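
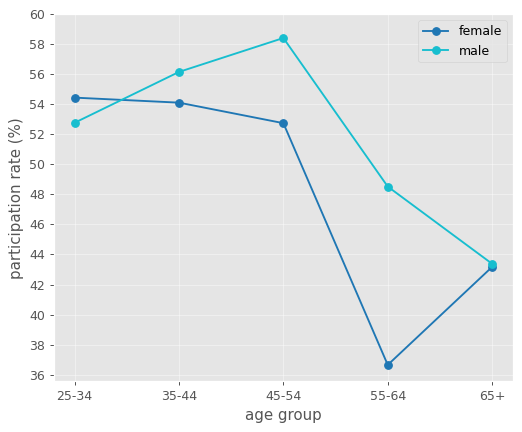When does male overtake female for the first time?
25-34: male ≈ 52 vs female ≈ 54 (not yet); 35-44: male ≈ 56 vs female ≈ 54 (first crossover).

35-44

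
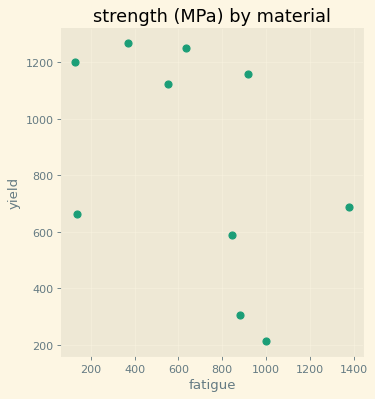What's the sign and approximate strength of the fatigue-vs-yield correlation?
Points are negatively correlated; moderate (|r| ≈ 0.5).

negative, moderate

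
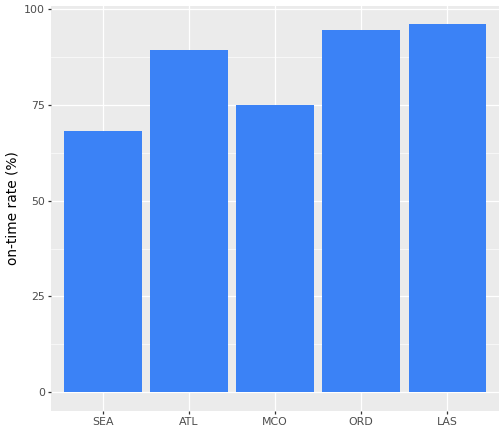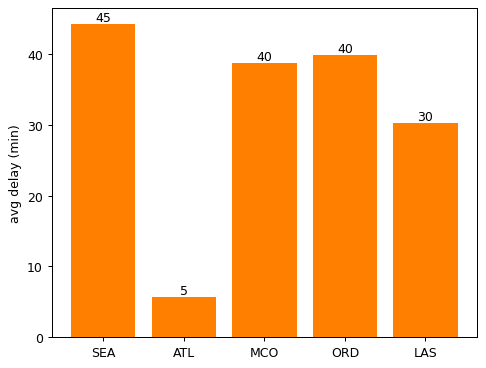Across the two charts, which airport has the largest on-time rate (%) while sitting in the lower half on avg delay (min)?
LAS

Chart 2 median avg delay (min) ≈ 40; below-median airports: ATL, LAS. Among those, LAS has the highest on-time rate (%) (≈ 100).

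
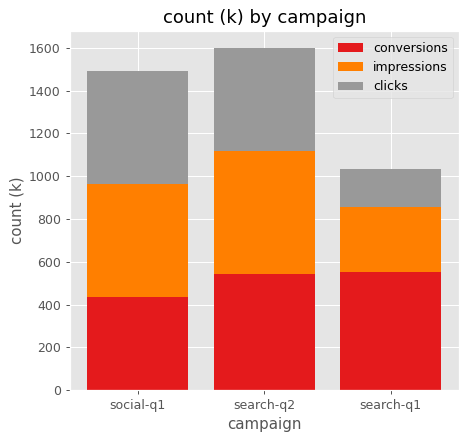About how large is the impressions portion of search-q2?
≈ 600

impressions top ≈ 1200, bottom ≈ 600; segment ≈ 600.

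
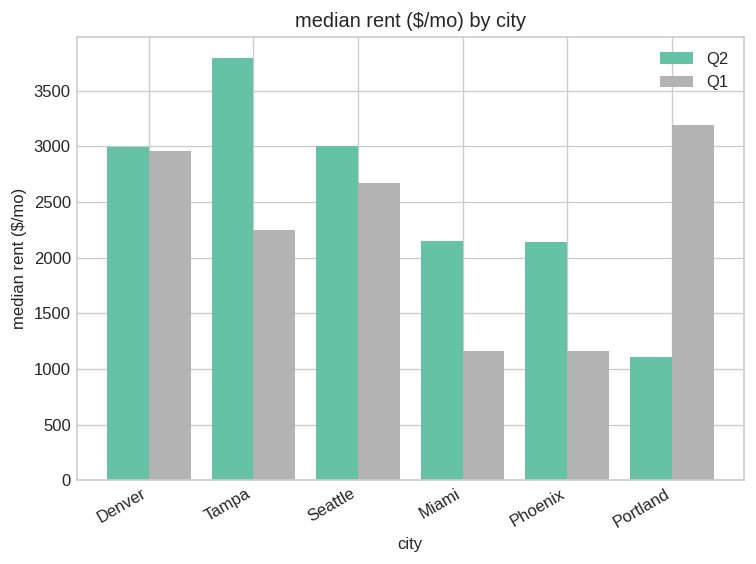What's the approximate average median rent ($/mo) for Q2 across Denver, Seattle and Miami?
≈ 2667

(3000 + 3000 + 2000) / 3 ≈ 2667.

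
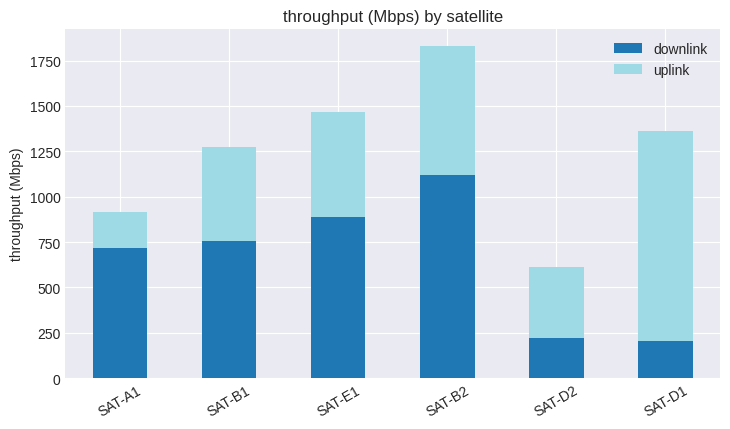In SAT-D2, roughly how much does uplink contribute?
uplink top ≈ 600, bottom ≈ 200; segment ≈ 400.

≈ 400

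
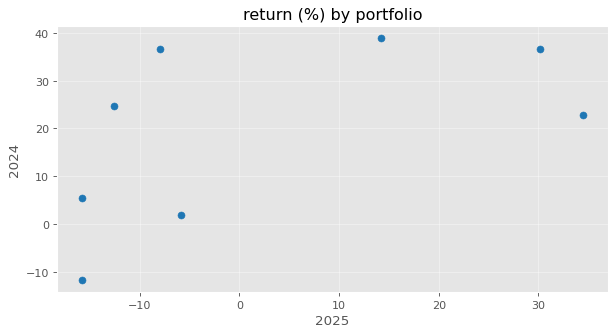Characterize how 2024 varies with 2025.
positive, moderate

Points are positively correlated; moderate (|r| ≈ 0.6).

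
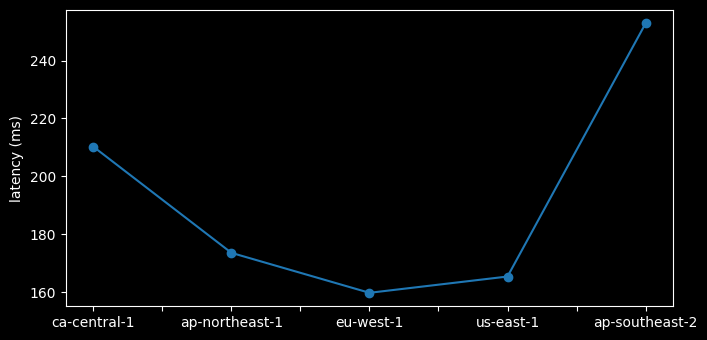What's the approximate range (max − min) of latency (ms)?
Max ap-southeast-2 ≈ 250, min eu-west-1 ≈ 160; range ≈ 90.

≈ 90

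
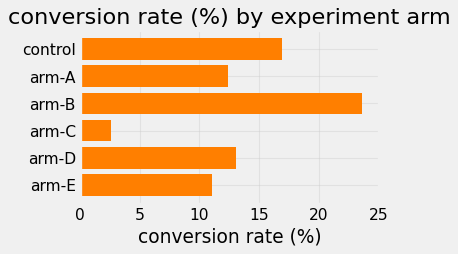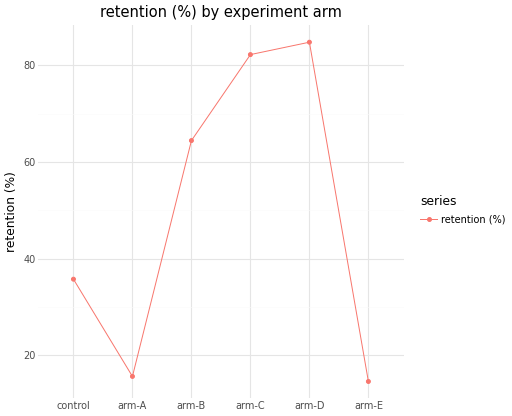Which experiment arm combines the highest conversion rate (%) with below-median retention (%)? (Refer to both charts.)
Chart 2 median retention (%) ≈ 50; below-median experiment arms: control, arm-A, arm-E. Among those, control has the highest conversion rate (%) (≈ 15).

control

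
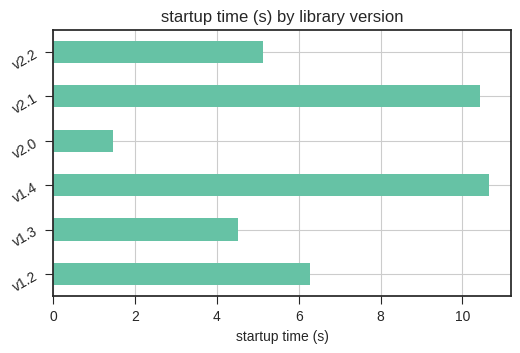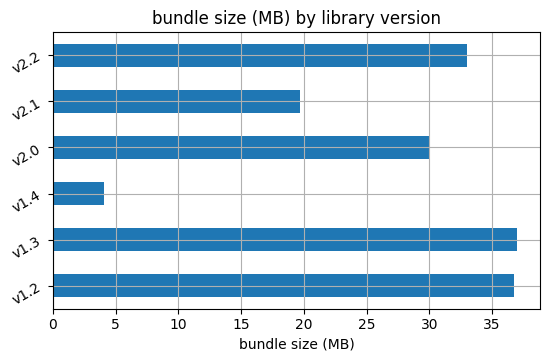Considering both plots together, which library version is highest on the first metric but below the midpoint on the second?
v1.4

Chart 2 median bundle size (MB) ≈ 30; below-median library versions: v1.4, v2.0, v2.1. Among those, v1.4 has the highest startup time (s) (≈ 11).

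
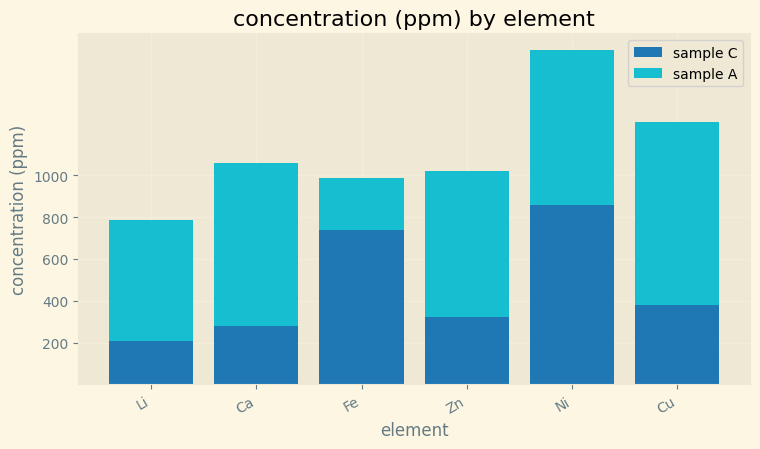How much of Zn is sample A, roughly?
≈ 600

sample A top ≈ 1000, bottom ≈ 400; segment ≈ 600.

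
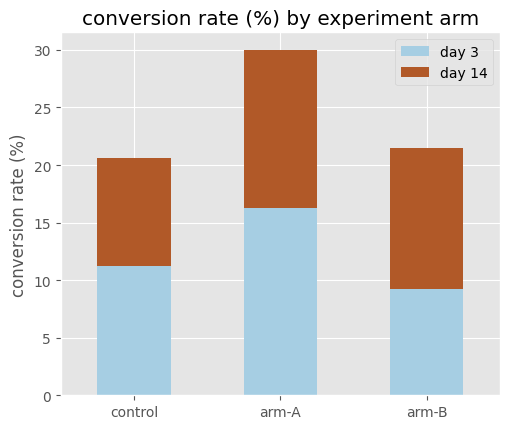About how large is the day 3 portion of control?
day 3 top ≈ 10, bottom ≈ 0; segment ≈ 10.

≈ 10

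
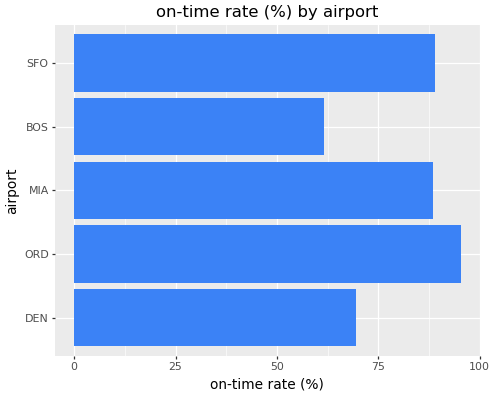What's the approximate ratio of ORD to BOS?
≈ 1.67×

ORD ≈ 100, BOS ≈ 60; 100/60 ≈ 1.67.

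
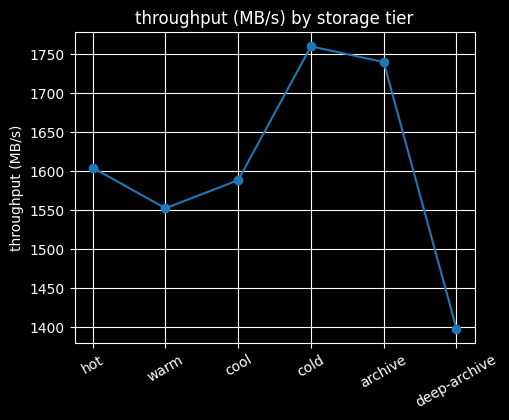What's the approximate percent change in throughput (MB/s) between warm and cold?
warm ≈ 1550, cold ≈ 1750; (1750 − 1550) / 1550 ≈ +12.9%.

≈ +12.9%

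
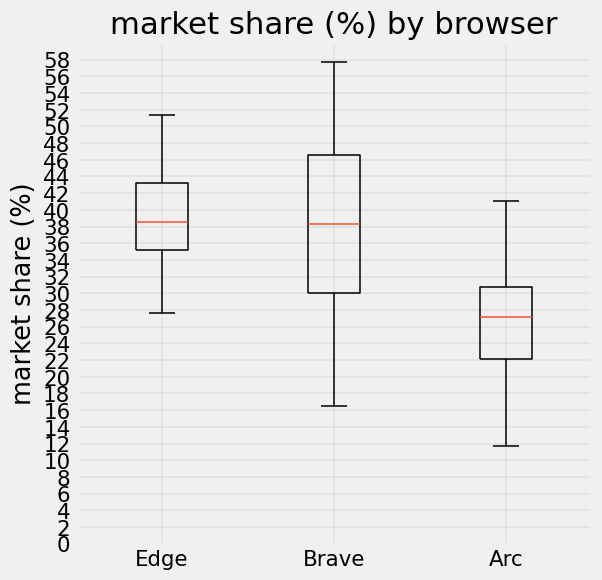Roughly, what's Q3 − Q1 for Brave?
≈ 16

Q3 ≈ 46, Q1 ≈ 30; IQR ≈ 16.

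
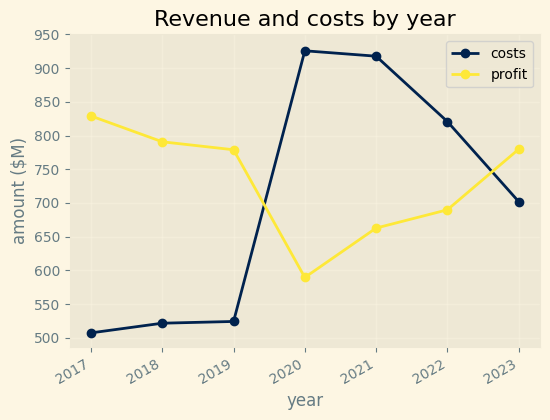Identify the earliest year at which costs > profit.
2020

2019: costs ≈ 500 vs profit ≈ 800 (not yet); 2020: costs ≈ 950 vs profit ≈ 600 (first crossover).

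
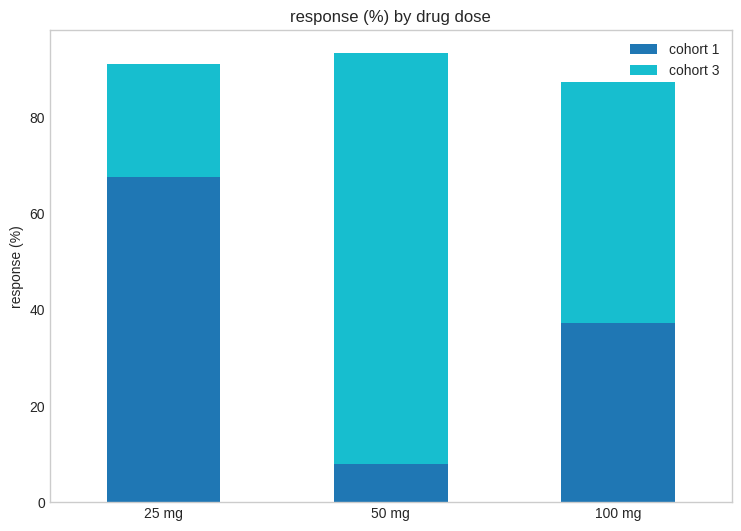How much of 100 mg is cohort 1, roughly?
≈ 40

cohort 1 top ≈ 40, bottom ≈ 0; segment ≈ 40.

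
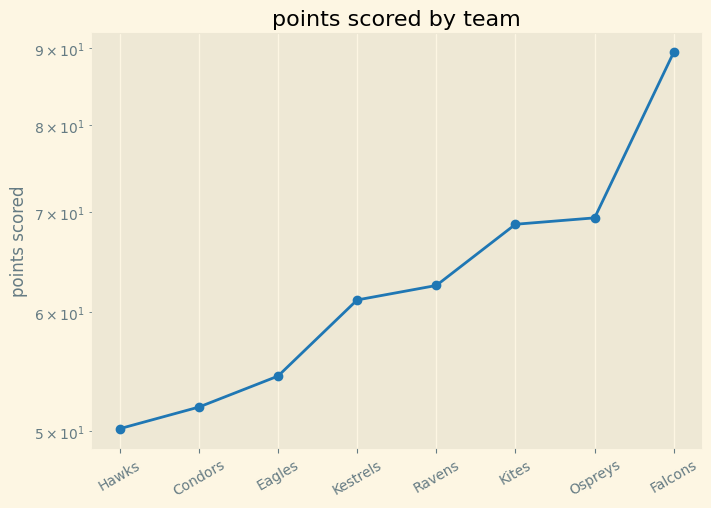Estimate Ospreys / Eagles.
Ospreys ≈ 70, Eagles ≈ 55; 70/55 ≈ 1.27.

≈ 1.27×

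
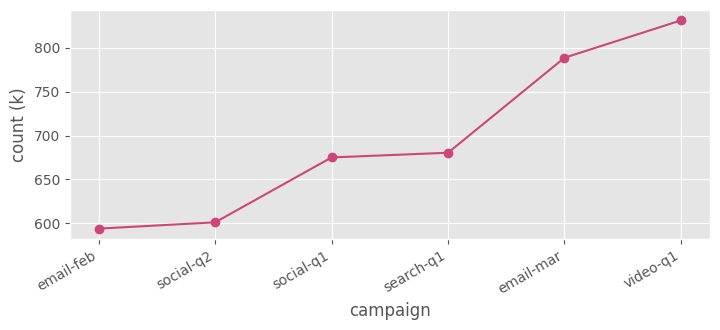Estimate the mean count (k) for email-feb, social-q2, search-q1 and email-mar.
(600 + 600 + 680 + 780) / 4 ≈ 665.

≈ 665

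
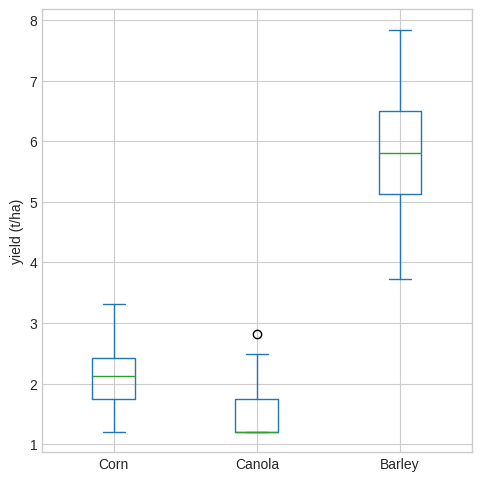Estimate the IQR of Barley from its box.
≈ 1.5

Q3 ≈ 6.5, Q1 ≈ 5.0; IQR ≈ 1.5.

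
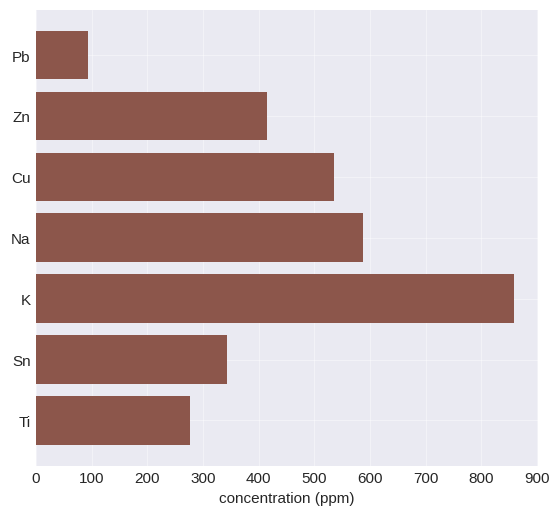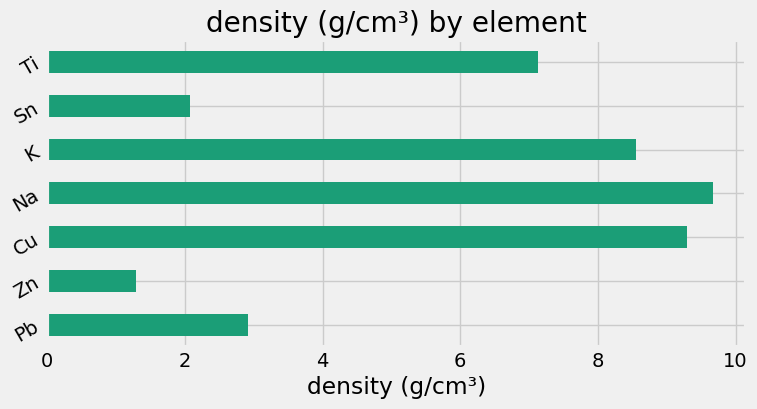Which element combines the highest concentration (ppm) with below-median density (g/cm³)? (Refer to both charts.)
Zn

Chart 2 median density (g/cm³) ≈ 7; below-median elements: Pb, Zn, Sn. Among those, Zn has the highest concentration (ppm) (≈ 400).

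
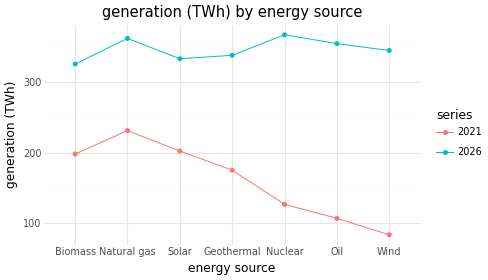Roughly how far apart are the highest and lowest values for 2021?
Max Natural gas ≈ 225, min Wind ≈ 75; range ≈ 150.

≈ 150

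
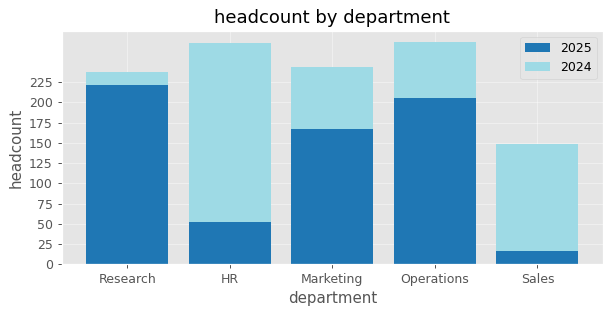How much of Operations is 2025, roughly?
2025 top ≈ 200, bottom ≈ 0; segment ≈ 200.

≈ 200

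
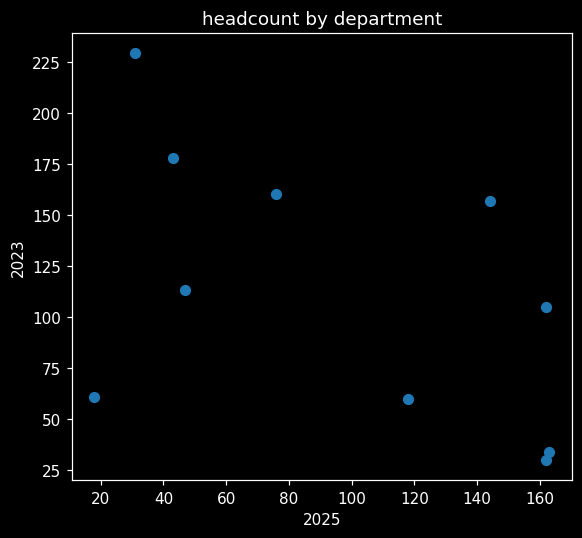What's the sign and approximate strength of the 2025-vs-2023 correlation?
Points are negatively correlated; moderate (|r| ≈ 0.5).

negative, moderate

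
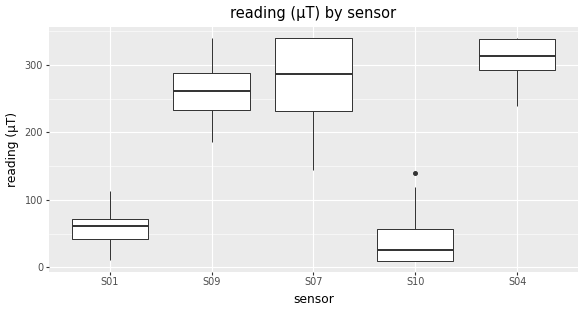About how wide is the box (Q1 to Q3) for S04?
≈ 50

Q3 ≈ 350, Q1 ≈ 300; IQR ≈ 50.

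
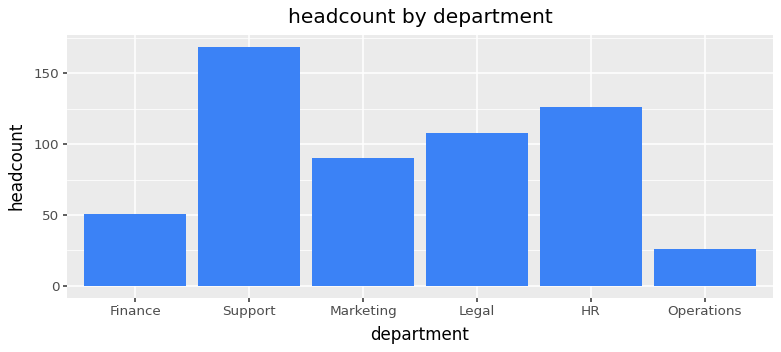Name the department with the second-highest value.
Top 3: Support ≈ 160, HR ≈ 120, Legal ≈ 100.

HR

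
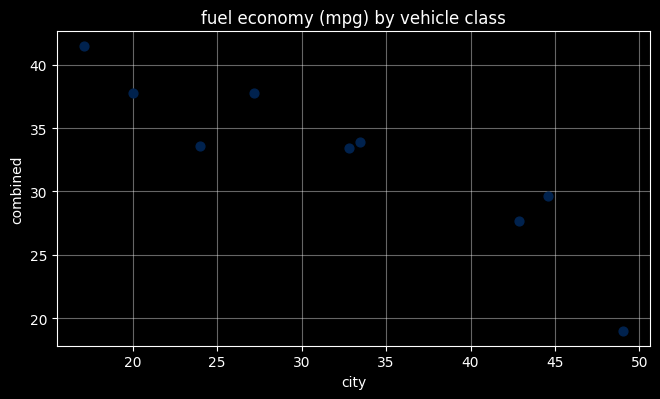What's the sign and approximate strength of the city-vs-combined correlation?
negative, strong

Points are negatively correlated; strong (|r| ≈ 0.9).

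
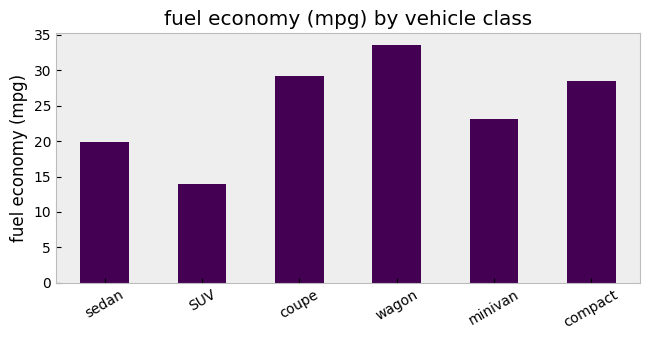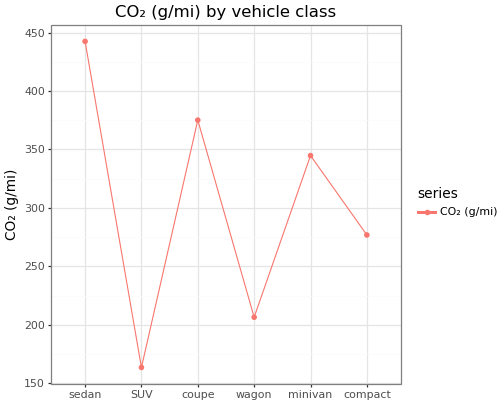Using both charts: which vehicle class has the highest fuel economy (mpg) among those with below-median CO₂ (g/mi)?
wagon

Chart 2 median CO₂ (g/mi) ≈ 300; below-median vehicle classes: SUV, wagon, compact. Among those, wagon has the highest fuel economy (mpg) (≈ 35).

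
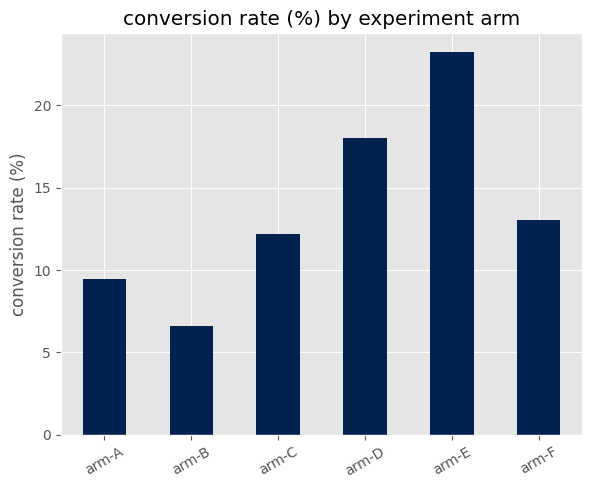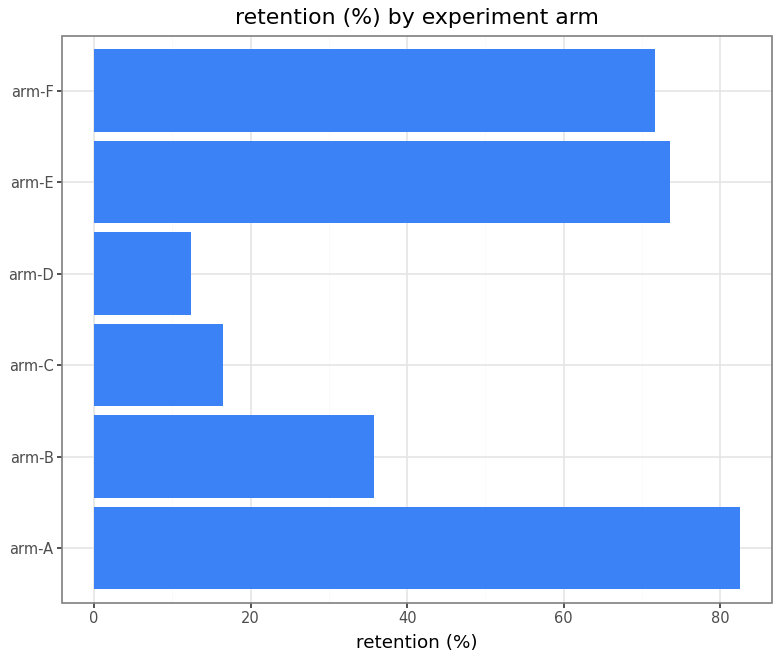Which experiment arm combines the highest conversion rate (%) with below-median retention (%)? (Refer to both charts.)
Chart 2 median retention (%) ≈ 50; below-median experiment arms: arm-B, arm-C, arm-D. Among those, arm-D has the highest conversion rate (%) (≈ 20).

arm-D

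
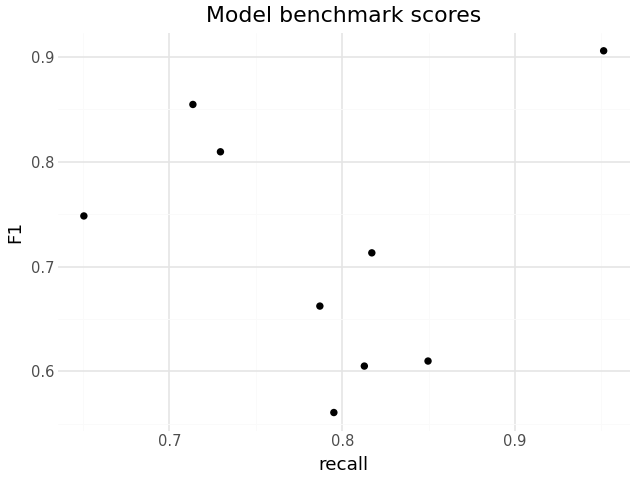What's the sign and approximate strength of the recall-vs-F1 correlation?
no clear correlation

Points are roughly uncorrelated; weak (|r| ≈ 0.0).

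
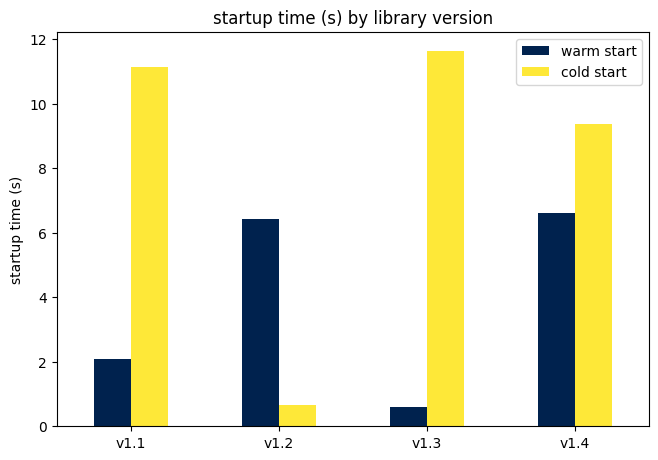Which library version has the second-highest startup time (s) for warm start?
v1.2

Top 3 for warm start: v1.4 ≈ 7, v1.2 ≈ 6, v1.1 ≈ 2.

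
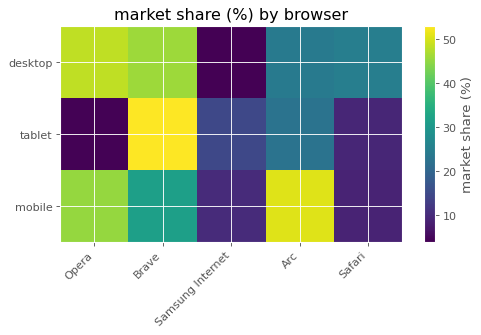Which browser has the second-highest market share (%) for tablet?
Top 3 for tablet: Brave ≈ 55, Arc ≈ 25, Samsung Internet ≈ 15.

Arc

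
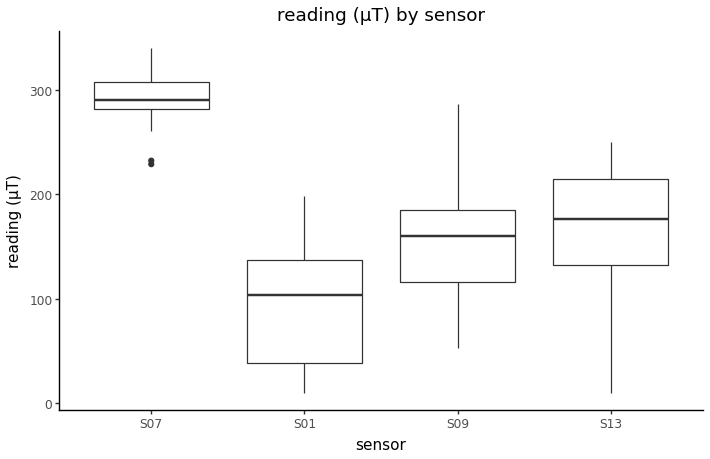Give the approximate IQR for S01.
≈ 100

Q3 ≈ 140, Q1 ≈ 40; IQR ≈ 100.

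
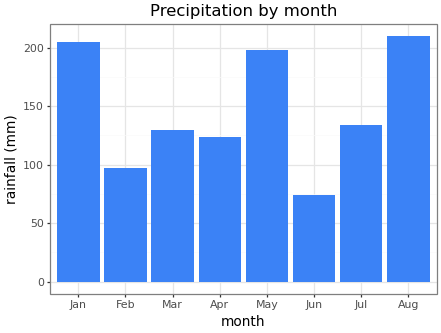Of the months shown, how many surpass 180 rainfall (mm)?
Above 180: Jan, May, Aug.

3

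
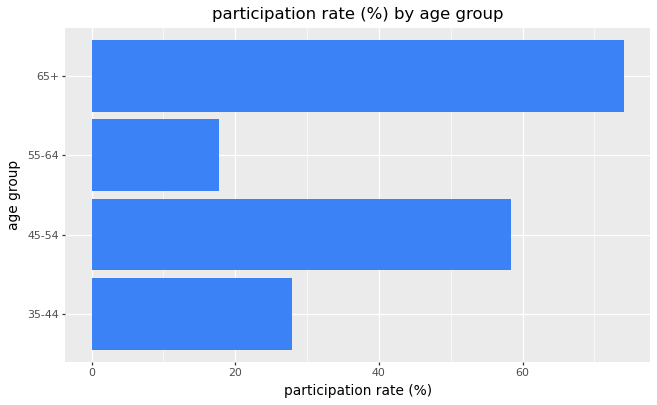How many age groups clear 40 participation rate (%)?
Above 40: 45-54, 65+.

2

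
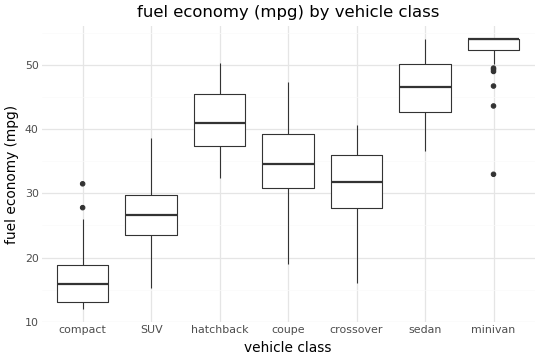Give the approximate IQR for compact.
≈ 5

Q3 ≈ 20, Q1 ≈ 15; IQR ≈ 5.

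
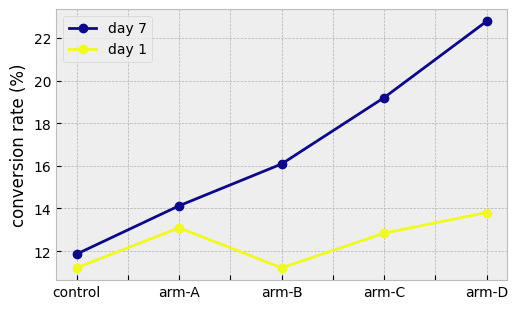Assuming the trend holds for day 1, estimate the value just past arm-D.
≈ 15.5

Last three: 11, 13, 14 → slope ≈ 1.5/step → next ≈ 15.5.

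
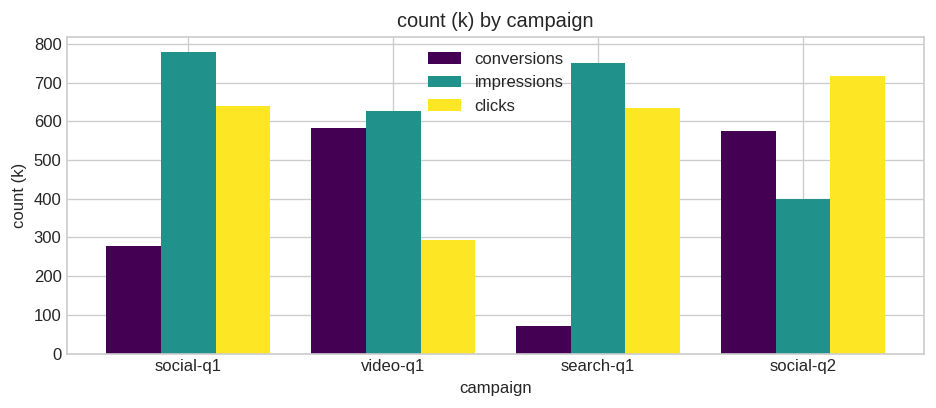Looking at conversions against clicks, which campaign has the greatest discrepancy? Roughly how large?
search-q1, ≈ 500 k

search-q1: conversions ≈ 100, clicks ≈ 600 → gap ≈ 500. Next-largest (social-q1) is only ≈ 300.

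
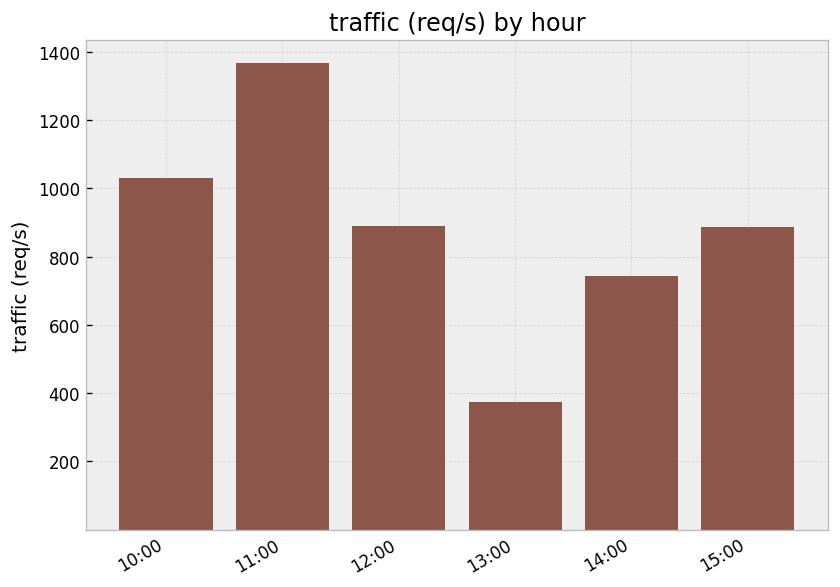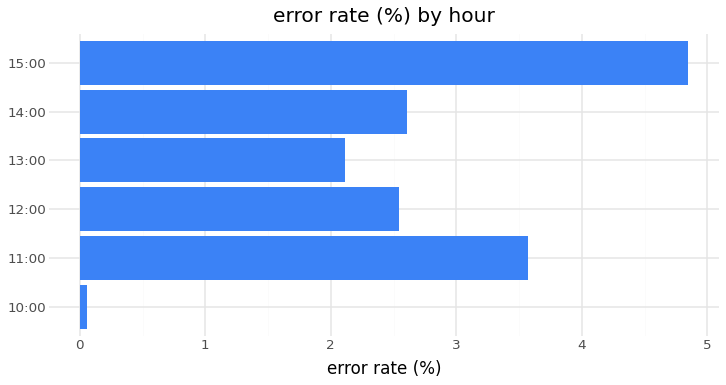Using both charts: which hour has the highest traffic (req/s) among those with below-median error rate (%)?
10:00

Chart 2 median error rate (%) ≈ 2.5; below-median hours: 10:00, 12:00, 13:00. Among those, 10:00 has the highest traffic (req/s) (≈ 1000).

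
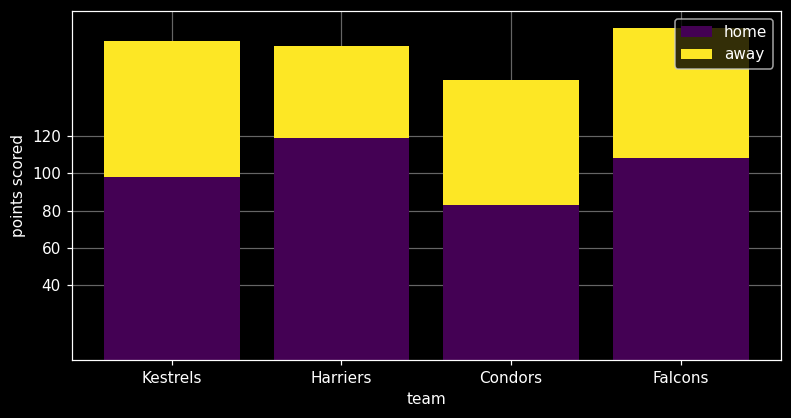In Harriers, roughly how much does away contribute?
away top ≈ 160, bottom ≈ 120; segment ≈ 40.

≈ 40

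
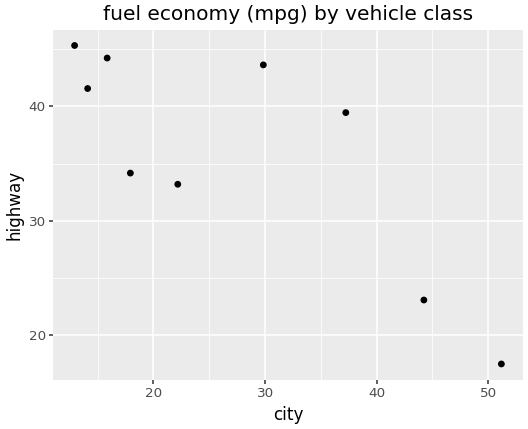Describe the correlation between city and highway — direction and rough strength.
Points are negatively correlated; strong (|r| ≈ 0.8).

negative, strong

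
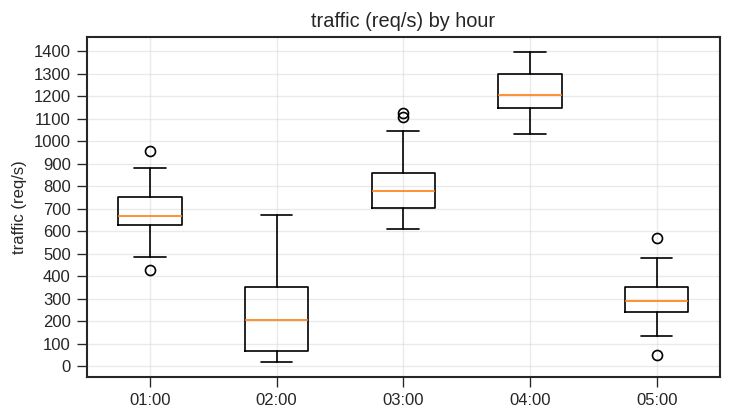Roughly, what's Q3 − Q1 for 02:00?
Q3 ≈ 400, Q1 ≈ 100; IQR ≈ 300.

≈ 300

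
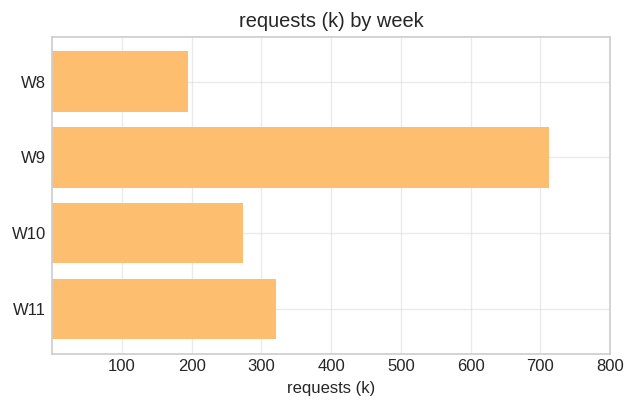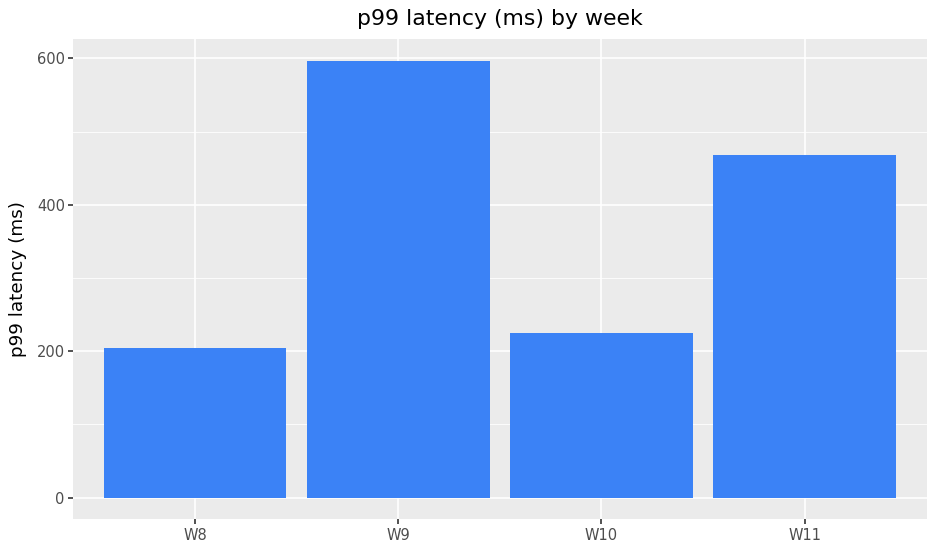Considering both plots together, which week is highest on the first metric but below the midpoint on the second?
Chart 2 median p99 latency (ms) ≈ 300; below-median weeks: W8, W10. Among those, W10 has the highest requests (k) (≈ 300).

W10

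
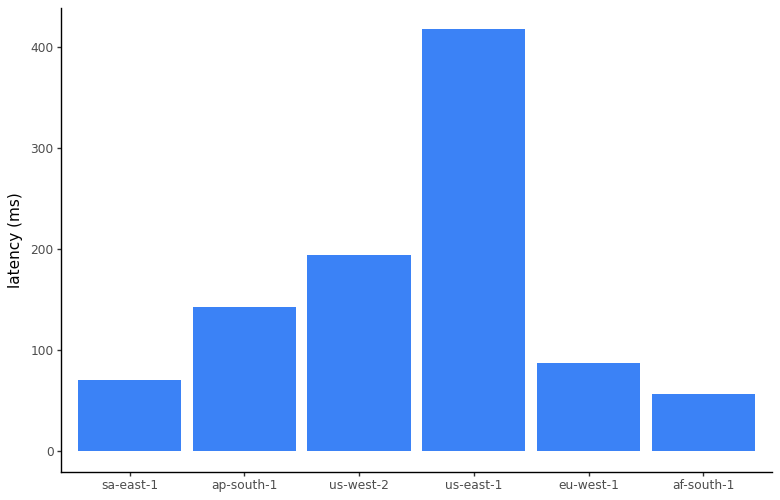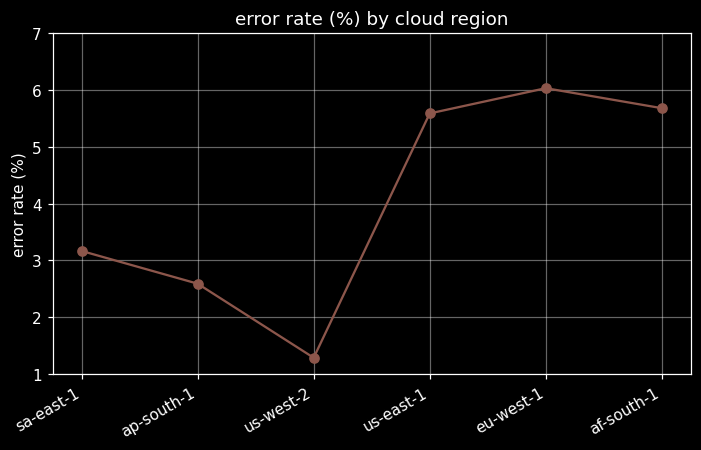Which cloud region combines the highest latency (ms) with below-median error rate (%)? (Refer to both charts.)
us-west-2

Chart 2 median error rate (%) ≈ 4; below-median cloud regions: sa-east-1, ap-south-1, us-west-2. Among those, us-west-2 has the highest latency (ms) (≈ 200).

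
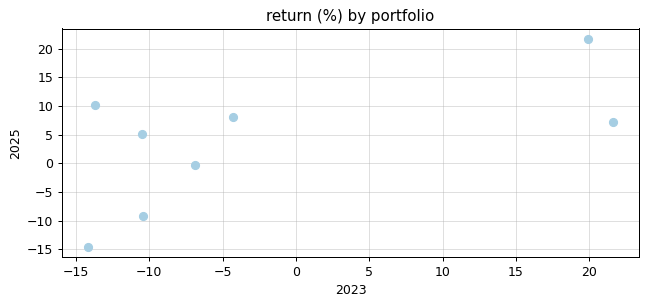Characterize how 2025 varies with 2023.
positive, moderate

Points are positively correlated; moderate (|r| ≈ 0.6).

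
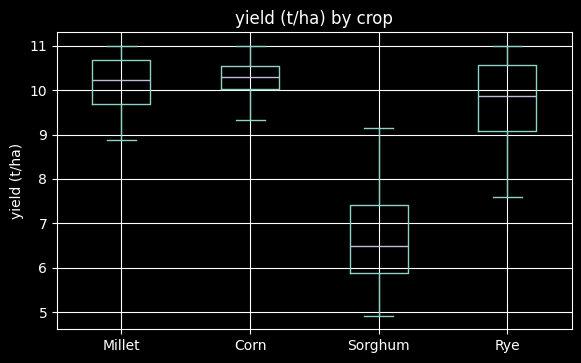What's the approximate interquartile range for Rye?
Q3 ≈ 10.5, Q1 ≈ 9.0; IQR ≈ 1.5.

≈ 1.5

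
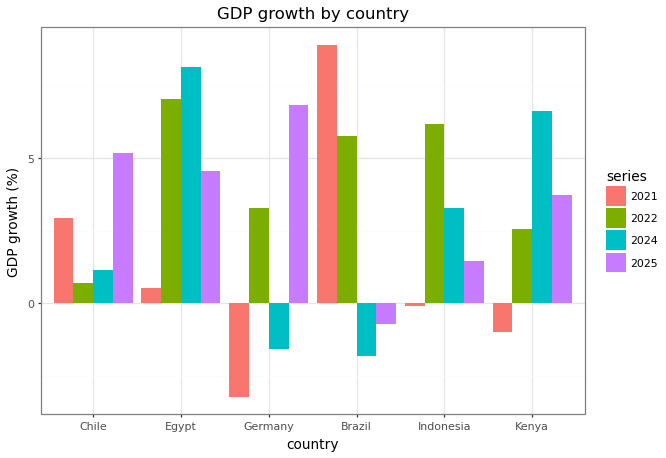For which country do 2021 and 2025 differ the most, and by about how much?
Germany: 2021 ≈ -4, 2025 ≈ 6 → gap ≈ 10. Next-largest (Brazil) is only ≈ 8.

Germany, ≈ 10 %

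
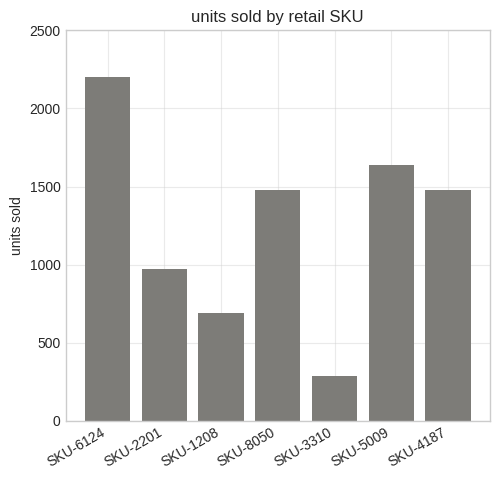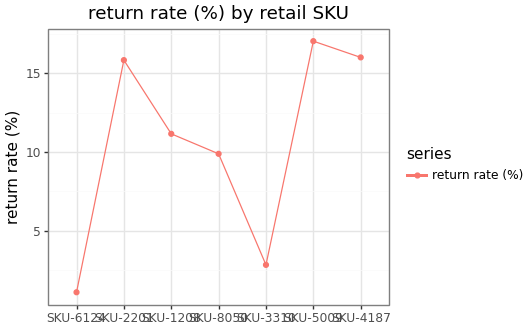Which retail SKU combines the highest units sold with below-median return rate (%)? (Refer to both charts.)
Chart 2 median return rate (%) ≈ 12; below-median retail SKUs: SKU-6124, SKU-8050, SKU-3310. Among those, SKU-6124 has the highest units sold (≈ 2000).

SKU-6124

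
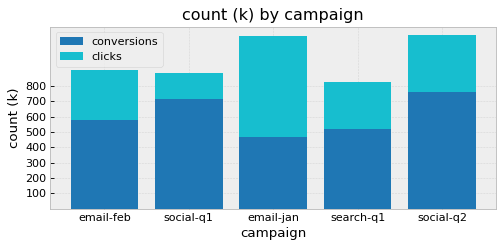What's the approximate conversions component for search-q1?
≈ 500

conversions top ≈ 500, bottom ≈ 0; segment ≈ 500.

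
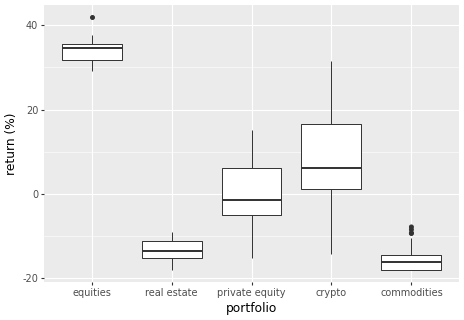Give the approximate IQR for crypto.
≈ 15

Q3 ≈ 15, Q1 ≈ 0; IQR ≈ 15.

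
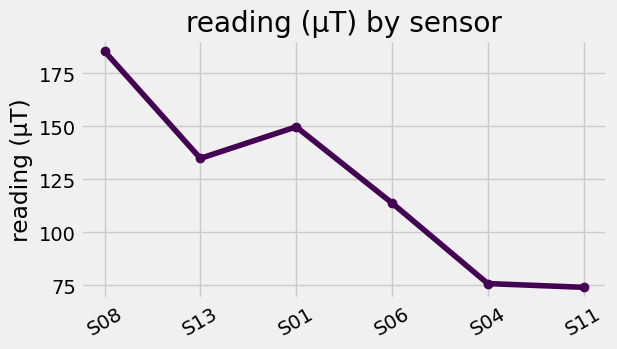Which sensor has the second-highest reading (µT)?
Top 3: S08 ≈ 190, S01 ≈ 150, S13 ≈ 130.

S01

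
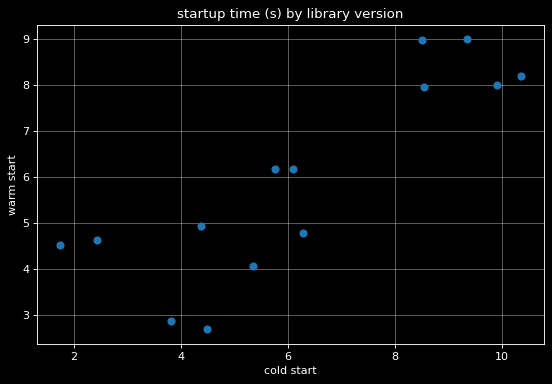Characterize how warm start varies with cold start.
Points are positively correlated; strong (|r| ≈ 0.8).

positive, strong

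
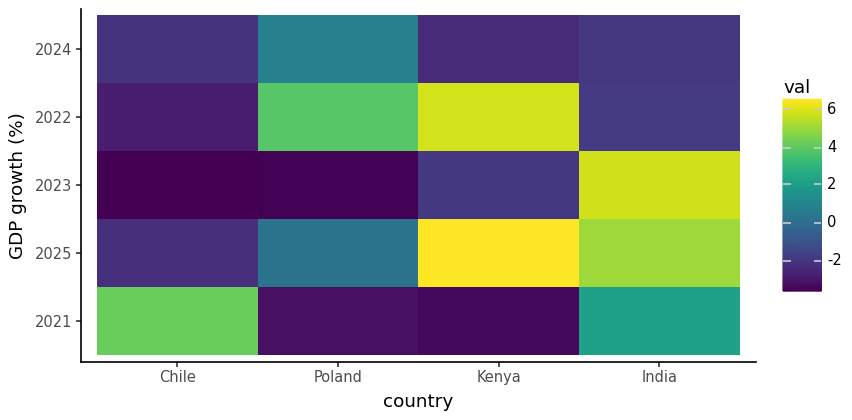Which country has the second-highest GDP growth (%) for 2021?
India

Top 3 for 2021: Chile ≈ 4, India ≈ 2, Poland ≈ -3.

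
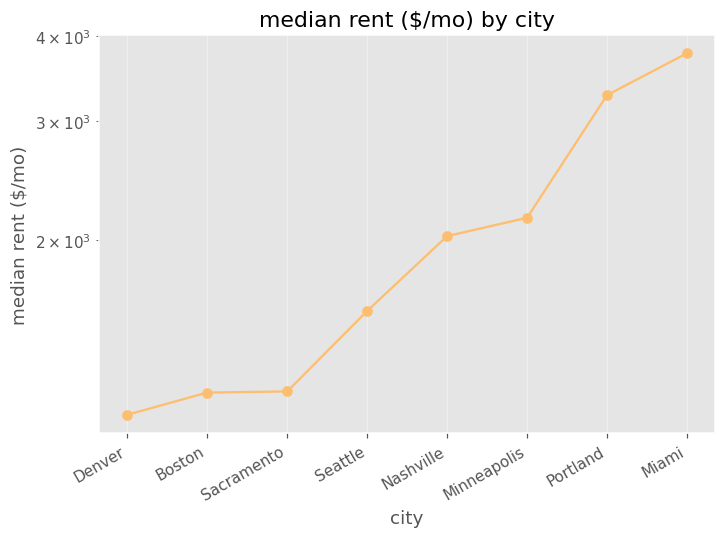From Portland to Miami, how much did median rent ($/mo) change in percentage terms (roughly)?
≈ +14.3%

Portland ≈ 3500, Miami ≈ 4000; (4000 − 3500) / 3500 ≈ +14.3%.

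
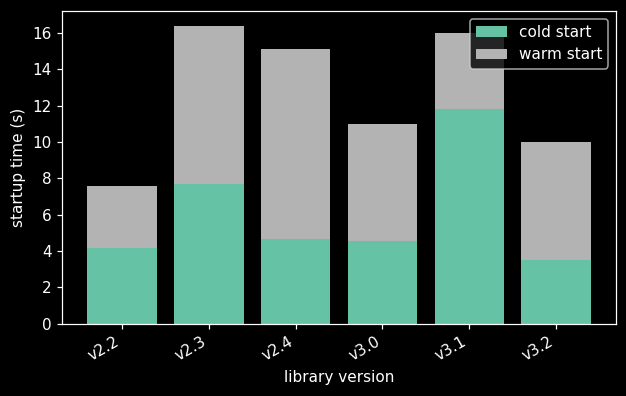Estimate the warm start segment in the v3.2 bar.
≈ 6

warm start top ≈ 10, bottom ≈ 4; segment ≈ 6.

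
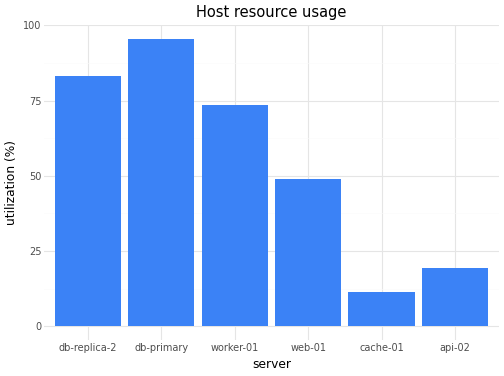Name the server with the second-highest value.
db-replica-2

Top 3: db-primary ≈ 100, db-replica-2 ≈ 80, worker-01 ≈ 70.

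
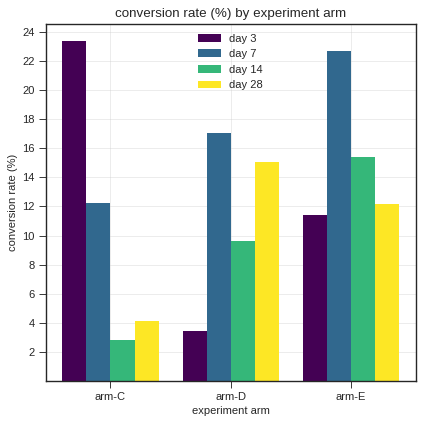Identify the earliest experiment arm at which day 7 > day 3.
arm-D

arm-C: day 7 ≈ 12 vs day 3 ≈ 24 (not yet); arm-D: day 7 ≈ 18 vs day 3 ≈ 4 (first crossover).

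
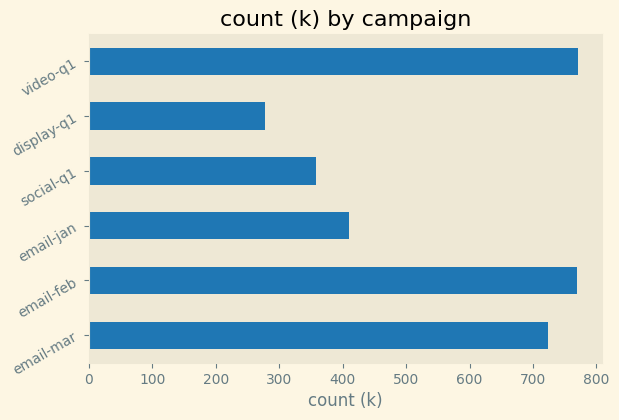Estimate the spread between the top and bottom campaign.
Max video-q1 ≈ 800, min display-q1 ≈ 300; range ≈ 500.

≈ 500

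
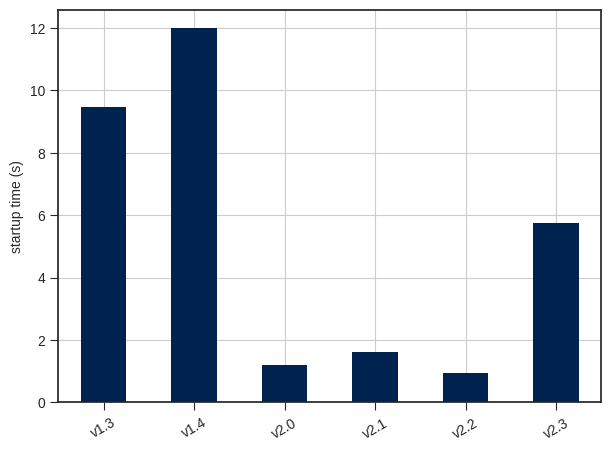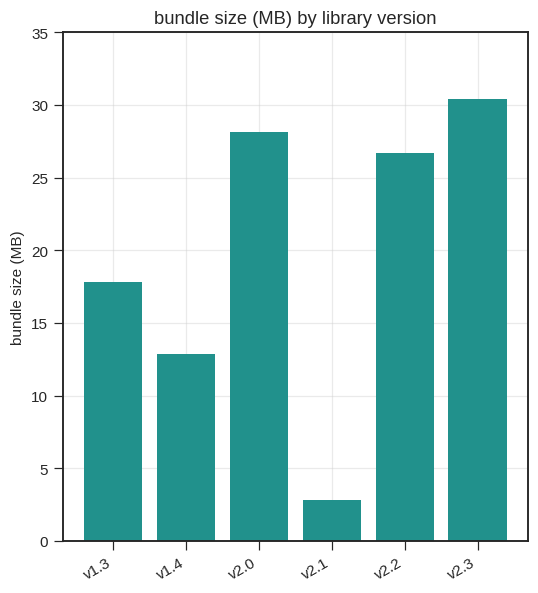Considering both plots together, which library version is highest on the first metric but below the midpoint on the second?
v1.4

Chart 2 median bundle size (MB) ≈ 20; below-median library versions: v1.3, v1.4, v2.1. Among those, v1.4 has the highest startup time (s) (≈ 12).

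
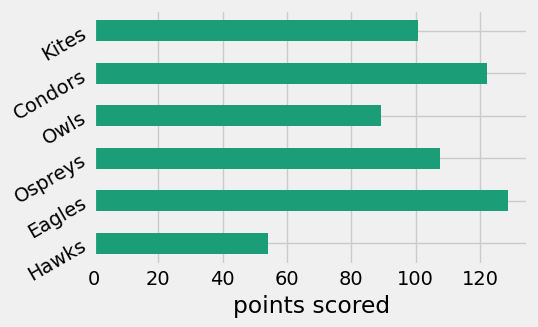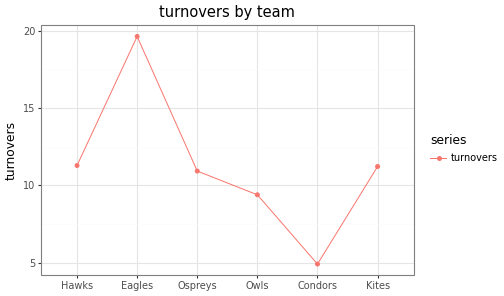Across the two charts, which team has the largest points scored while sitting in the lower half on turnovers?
Chart 2 median turnovers ≈ 12; below-median teams: Ospreys, Owls, Condors. Among those, Condors has the highest points scored (≈ 120).

Condors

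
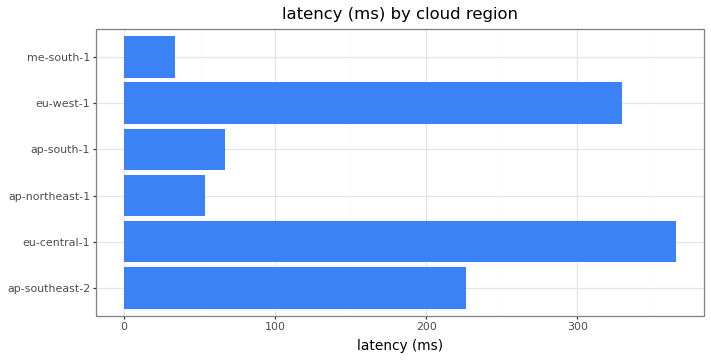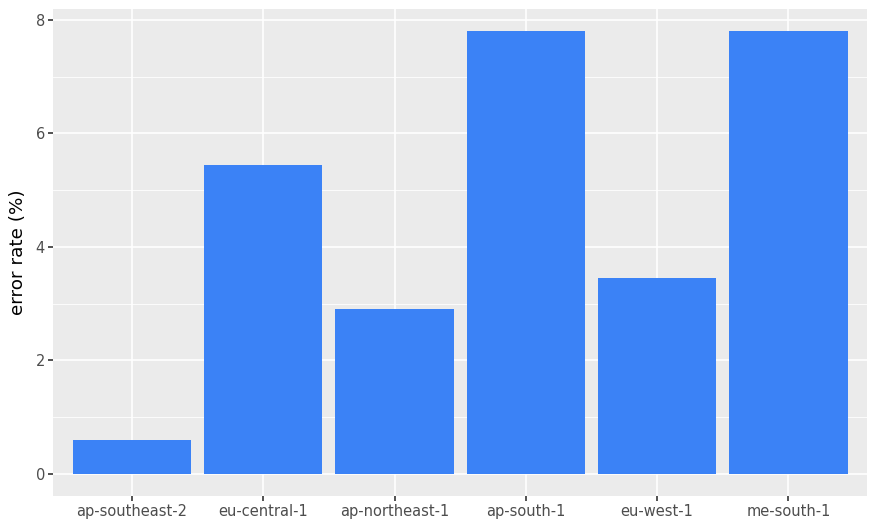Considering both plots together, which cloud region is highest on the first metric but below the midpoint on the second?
eu-west-1

Chart 2 median error rate (%) ≈ 4; below-median cloud regions: ap-southeast-2, ap-northeast-1, eu-west-1. Among those, eu-west-1 has the highest latency (ms) (≈ 350).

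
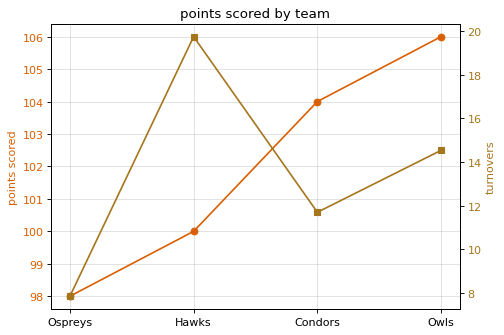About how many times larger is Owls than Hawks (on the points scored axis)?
≈ 1.06×

Owls ≈ 106, Hawks ≈ 100; 106/100 ≈ 1.06.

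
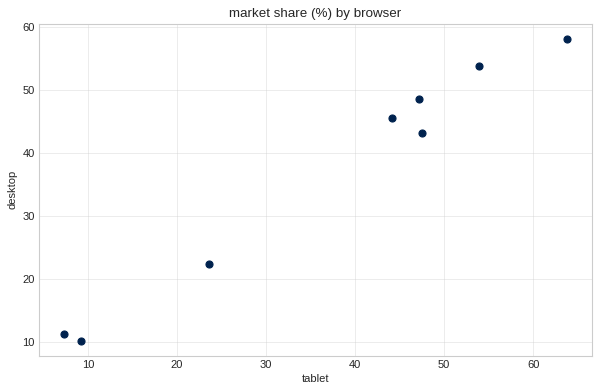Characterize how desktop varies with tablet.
Points are positively correlated; strong (|r| ≈ 1.0).

positive, strong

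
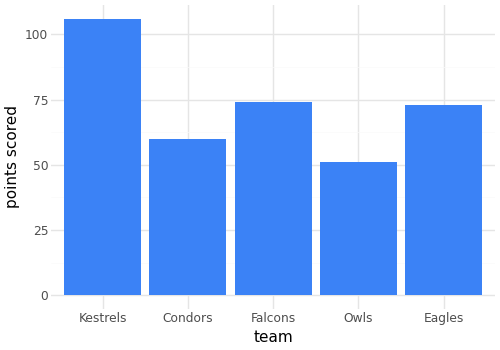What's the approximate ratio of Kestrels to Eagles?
≈ 1.57×

Kestrels ≈ 110, Eagles ≈ 70; 110/70 ≈ 1.57.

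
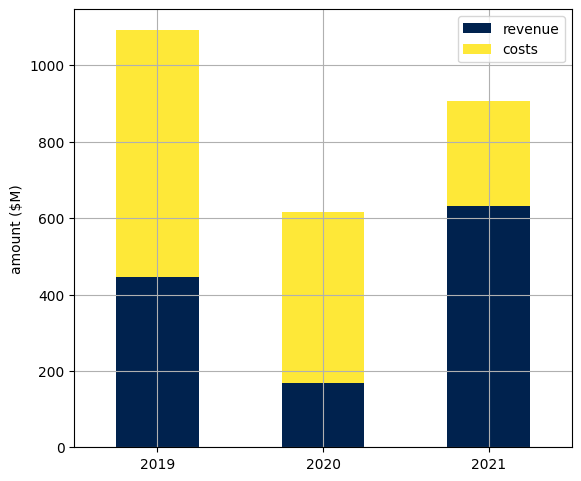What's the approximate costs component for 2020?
costs top ≈ 600, bottom ≈ 200; segment ≈ 400.

≈ 400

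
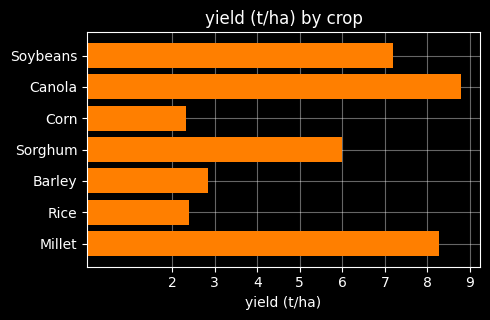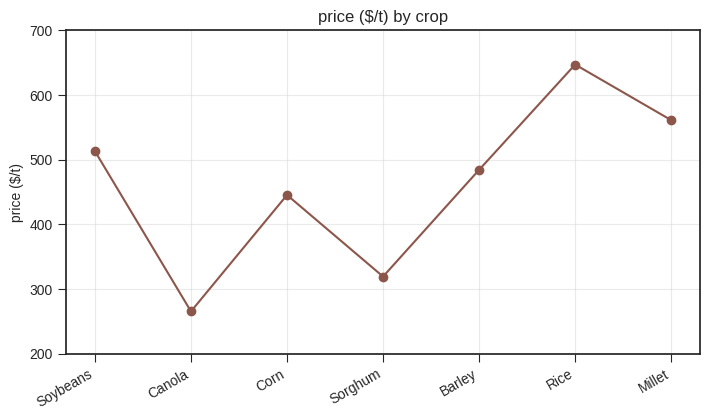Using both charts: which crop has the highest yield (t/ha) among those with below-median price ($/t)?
Chart 2 median price ($/t) ≈ 500; below-median crops: Canola, Corn, Sorghum. Among those, Canola has the highest yield (t/ha) (≈ 9).

Canola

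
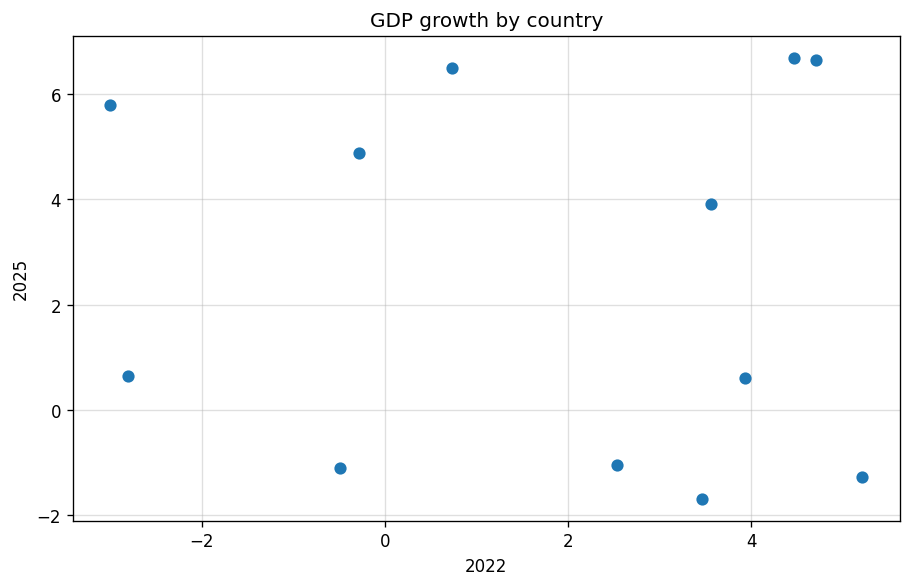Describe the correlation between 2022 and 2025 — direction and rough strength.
no clear correlation

Points are roughly uncorrelated; weak (|r| ≈ 0.1).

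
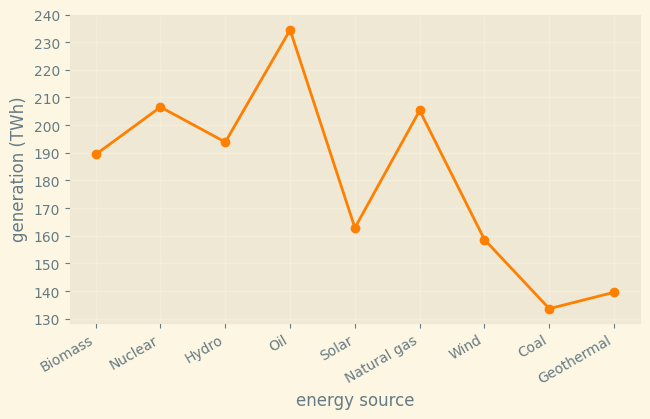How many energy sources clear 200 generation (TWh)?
3

Above 200: Nuclear, Oil, Natural gas.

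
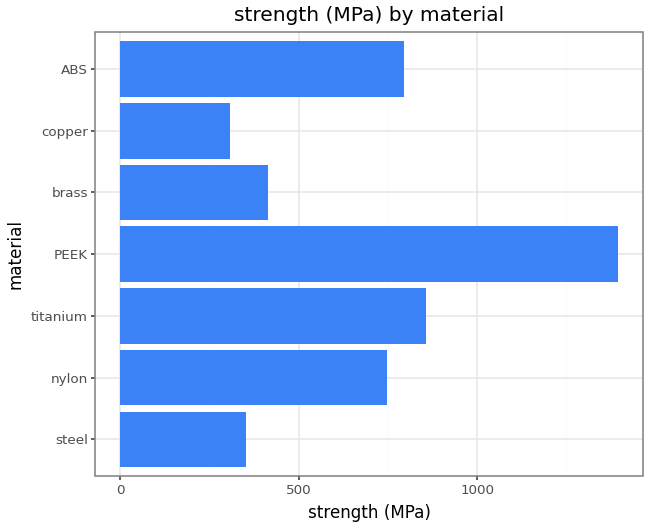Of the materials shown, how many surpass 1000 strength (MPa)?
Above 1000: PEEK.

1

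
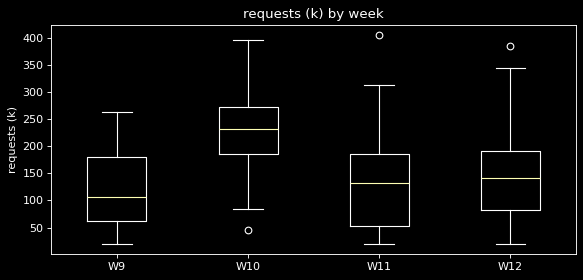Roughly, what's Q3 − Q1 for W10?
Q3 ≈ 280, Q1 ≈ 180; IQR ≈ 100.

≈ 100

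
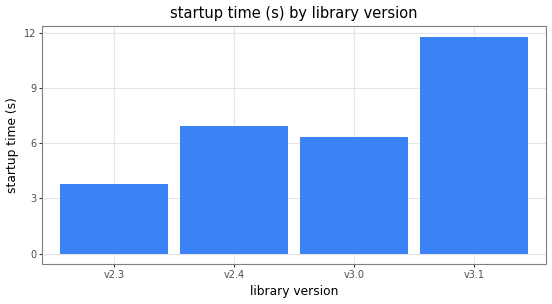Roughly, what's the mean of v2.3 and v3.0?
(4 + 6) / 2 ≈ 5.

≈ 5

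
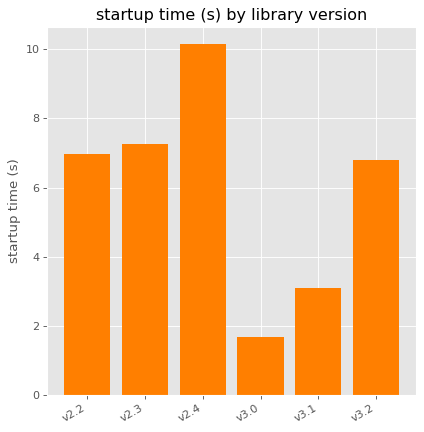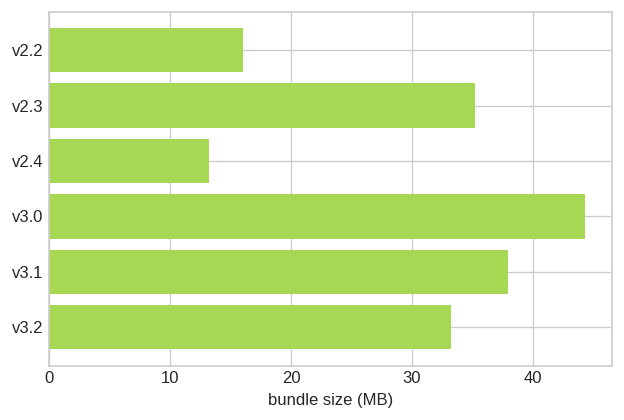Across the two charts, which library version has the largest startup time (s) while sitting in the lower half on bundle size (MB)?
Chart 2 median bundle size (MB) ≈ 35; below-median library versions: v2.2, v2.4, v3.2. Among those, v2.4 has the highest startup time (s) (≈ 10).

v2.4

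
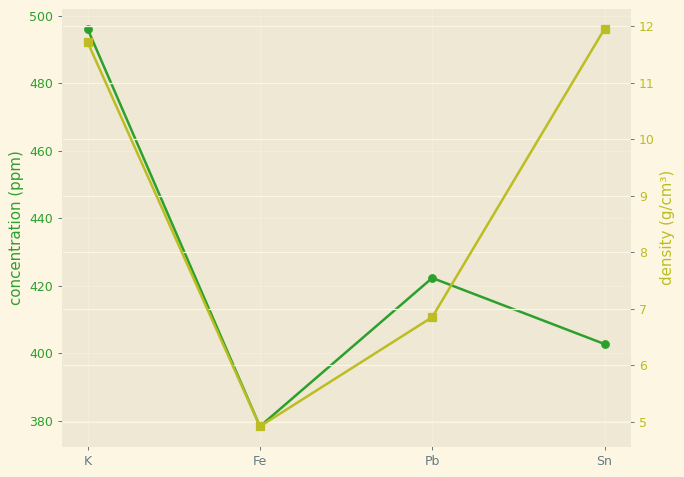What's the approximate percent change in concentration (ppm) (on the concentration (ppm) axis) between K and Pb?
≈ -16%

K ≈ 500, Pb ≈ 420; (420 − 500) / 500 ≈ -16%.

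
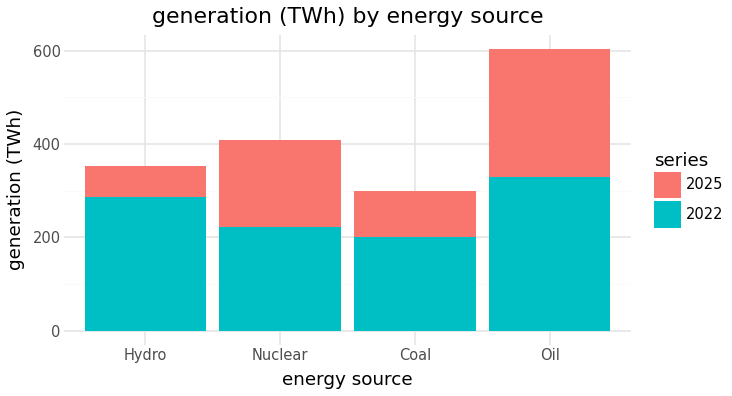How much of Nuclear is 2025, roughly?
2025 top ≈ 400, bottom ≈ 200; segment ≈ 200.

≈ 200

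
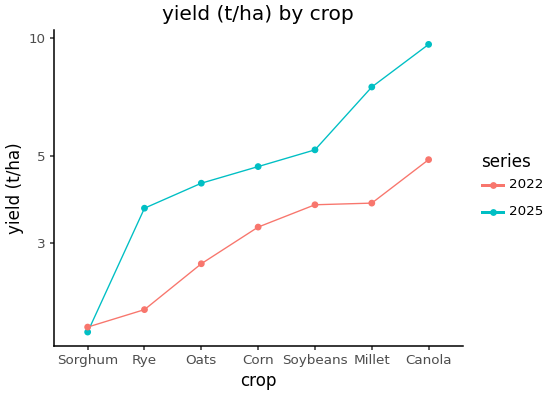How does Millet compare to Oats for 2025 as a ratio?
≈ 1.75×

Millet ≈ 7, Oats ≈ 4; 7/4 ≈ 1.75.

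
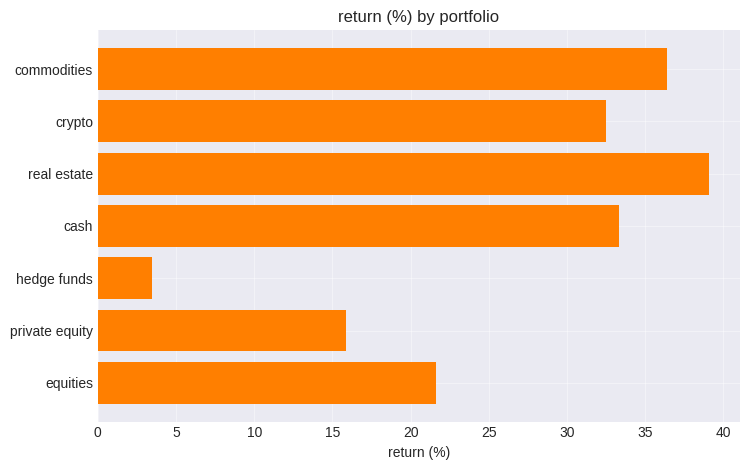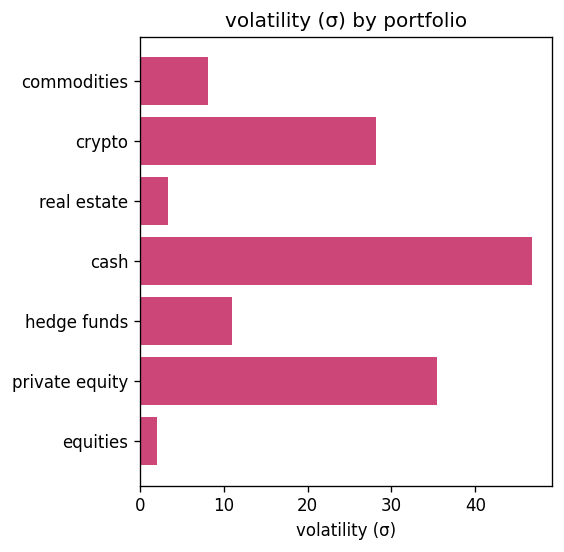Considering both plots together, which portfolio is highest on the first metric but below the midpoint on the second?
real estate

Chart 2 median volatility (σ) ≈ 10; below-median portfolios: commodities, real estate, equities. Among those, real estate has the highest return (%) (≈ 40).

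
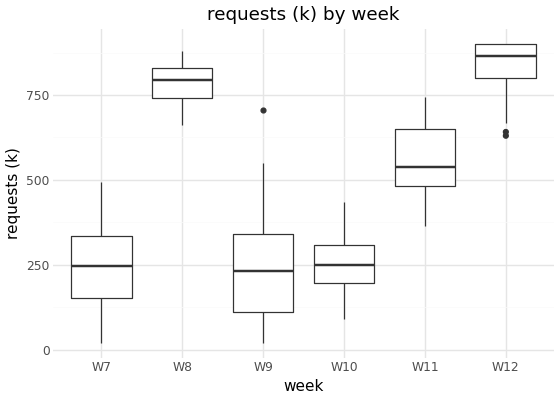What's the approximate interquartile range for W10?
Q3 ≈ 300, Q1 ≈ 200; IQR ≈ 100.

≈ 100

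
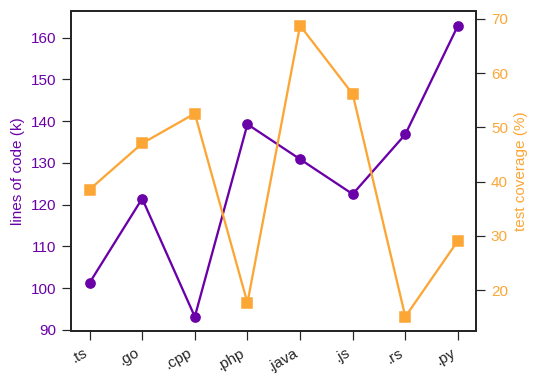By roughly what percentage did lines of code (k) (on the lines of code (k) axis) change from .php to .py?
≈ +14.3%

.php ≈ 140, .py ≈ 160; (160 − 140) / 140 ≈ +14.3%.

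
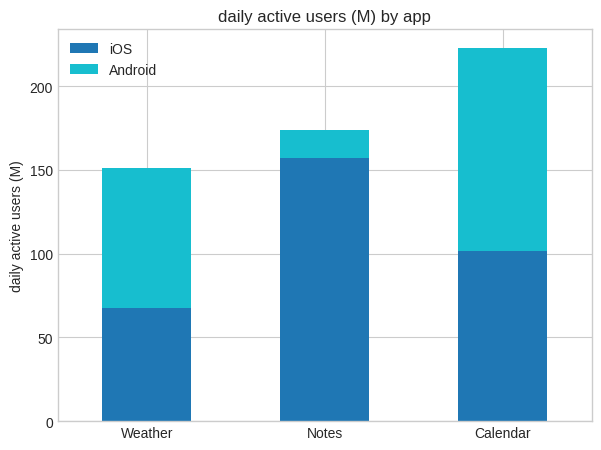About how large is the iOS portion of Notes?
≈ 160

iOS top ≈ 160, bottom ≈ 0; segment ≈ 160.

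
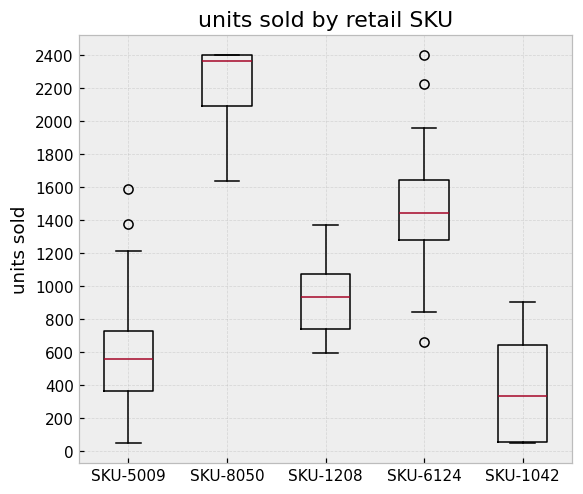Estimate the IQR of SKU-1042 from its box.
≈ 600

Q3 ≈ 600, Q1 ≈ 0; IQR ≈ 600.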